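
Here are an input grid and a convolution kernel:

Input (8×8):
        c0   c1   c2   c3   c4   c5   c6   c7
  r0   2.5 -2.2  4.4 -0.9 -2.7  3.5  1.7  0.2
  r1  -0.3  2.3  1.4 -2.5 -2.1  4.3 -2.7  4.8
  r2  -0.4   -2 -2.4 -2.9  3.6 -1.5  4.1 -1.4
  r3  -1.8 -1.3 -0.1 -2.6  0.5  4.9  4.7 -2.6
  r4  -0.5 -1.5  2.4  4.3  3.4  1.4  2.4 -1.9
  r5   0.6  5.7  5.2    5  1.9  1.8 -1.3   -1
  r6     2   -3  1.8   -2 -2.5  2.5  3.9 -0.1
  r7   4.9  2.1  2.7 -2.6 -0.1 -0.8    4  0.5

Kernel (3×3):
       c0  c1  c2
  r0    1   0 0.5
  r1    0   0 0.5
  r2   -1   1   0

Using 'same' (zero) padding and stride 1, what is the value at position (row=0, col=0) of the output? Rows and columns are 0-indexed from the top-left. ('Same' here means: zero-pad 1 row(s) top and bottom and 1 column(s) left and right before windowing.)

The receptive field on the zero-padded input at this output position is [0 0 0 / 0 2.5 -2.2 / 0 -0.3 2.3]. Elementwise product with the kernel and sum: 0·1 + 0·0.5 + -2.2·0.5 + 0·-1 + -0.3·1.

-1.4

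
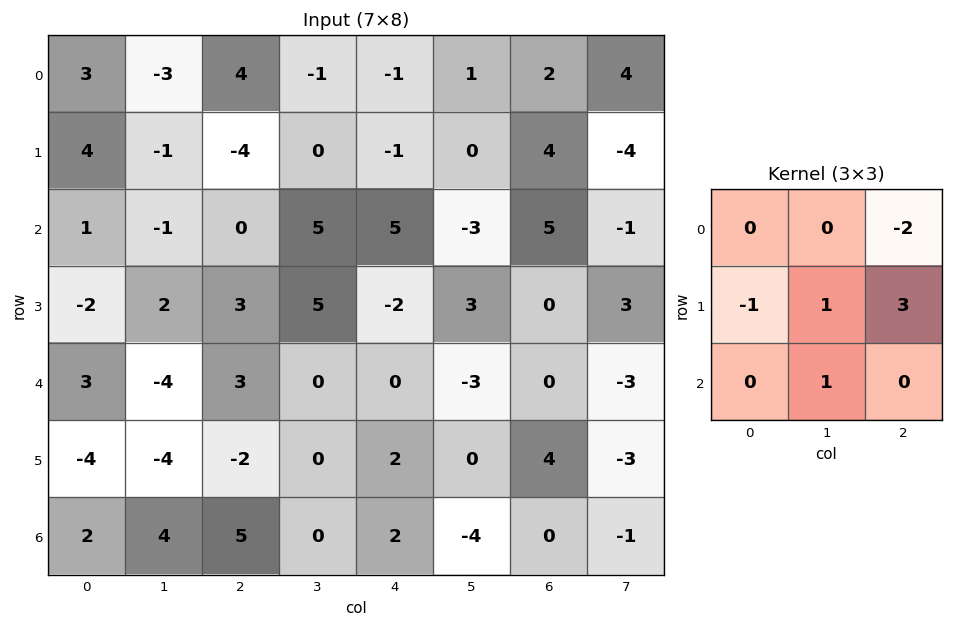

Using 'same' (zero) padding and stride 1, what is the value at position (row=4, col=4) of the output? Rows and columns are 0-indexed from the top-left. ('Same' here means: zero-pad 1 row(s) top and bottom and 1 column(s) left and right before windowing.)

The receptive field on the zero-padded input at this output position is [5 -2 3 / 0 0 -3 / 0 2 0]. Elementwise product with the kernel and sum: 3·-2 + 0·-1 + 0·1 + -3·3 + 2·1.

-13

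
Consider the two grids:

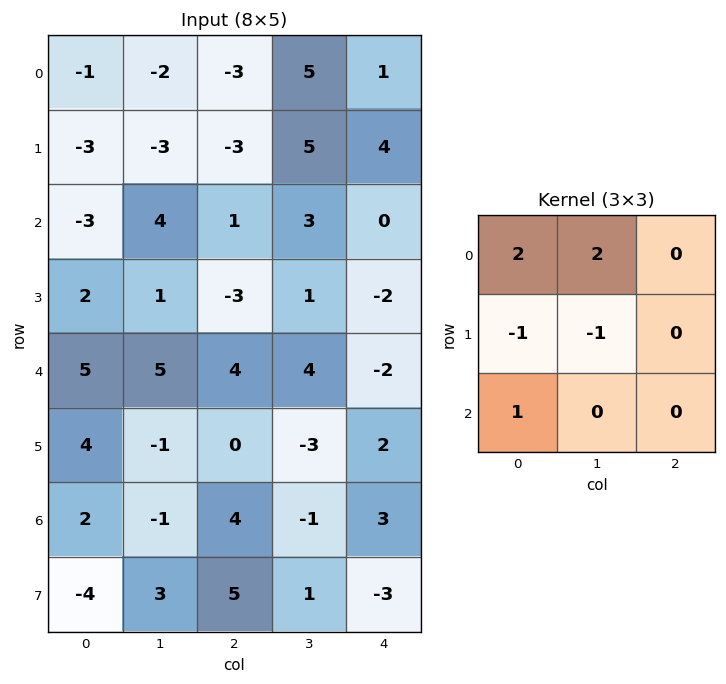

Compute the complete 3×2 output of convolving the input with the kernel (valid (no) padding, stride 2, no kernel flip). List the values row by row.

Output[0,0]: The receptive field on the input at this output position is [-1 -2 -3 / -3 -3 -3 / -3 4 1]. Elementwise product with the kernel and sum: -1·2 + -2·2 + -3·-1 + -3·-1 + -3·1.
Output[0,1]: The receptive field on the input at this output position is [-3 5 1 / -3 5 4 / 1 3 0]. Elementwise product with the kernel and sum: -3·2 + 5·2 + -3·-1 + 5·-1 + 1·1.

-3 3
4 14
19 23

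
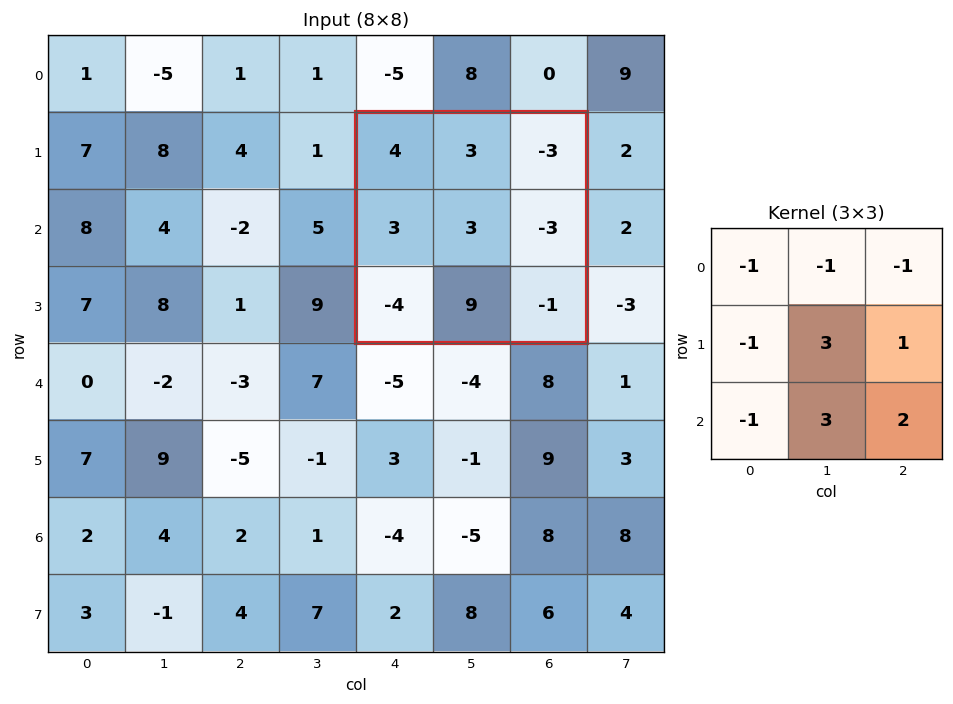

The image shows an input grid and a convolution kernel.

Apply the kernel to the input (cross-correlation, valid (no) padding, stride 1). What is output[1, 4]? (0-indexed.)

28

The receptive field on the input at this output position is [4 3 -3 / 3 3 -3 / -4 9 -1]. Elementwise product with the kernel and sum: 4·-1 + 3·-1 + -3·-1 + 3·-1 + 3·3 + -3·1 + -4·-1 + 9·3 + -1·2.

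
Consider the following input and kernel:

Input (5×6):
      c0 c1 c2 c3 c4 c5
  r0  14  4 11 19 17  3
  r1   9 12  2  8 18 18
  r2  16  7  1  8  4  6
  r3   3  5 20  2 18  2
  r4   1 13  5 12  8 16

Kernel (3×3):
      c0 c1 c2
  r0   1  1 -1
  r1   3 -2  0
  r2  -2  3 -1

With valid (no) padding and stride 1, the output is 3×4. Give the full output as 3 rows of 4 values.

-2 9 21 11
42 73 -73 72
53 -48 79 -40

Output[0,0]: The receptive field on the input at this output position is [14 4 11 / 9 12 2 / 16 7 1]. Elementwise product with the kernel and sum: 14·1 + 4·1 + 11·-1 + 9·3 + 12·-2 + 16·-2 + 7·3 + 1·-1.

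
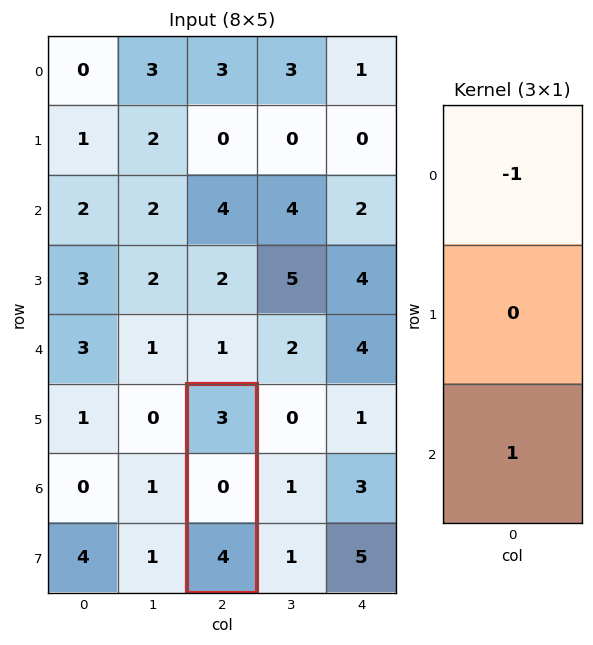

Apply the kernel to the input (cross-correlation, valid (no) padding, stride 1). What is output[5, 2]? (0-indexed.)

1

The receptive field on the input at this output position is [3 / 0 / 4]. Elementwise product with the kernel and sum: 3·-1 + 4·1.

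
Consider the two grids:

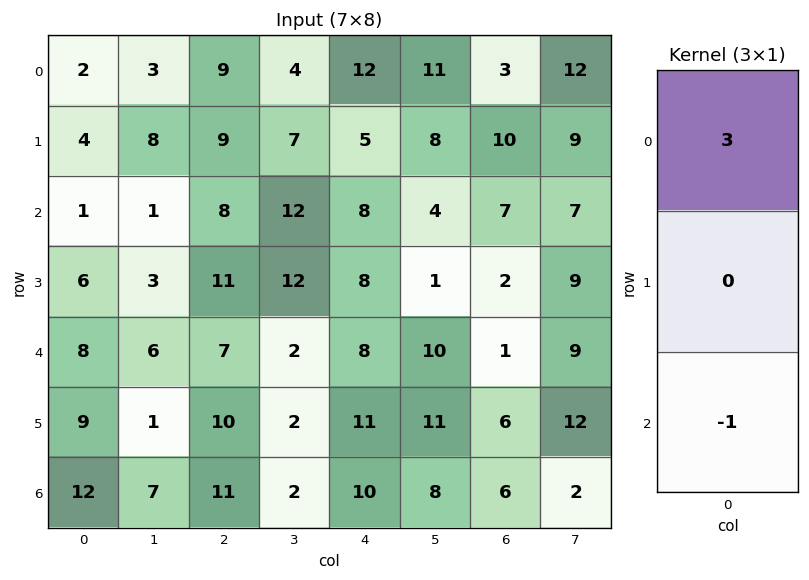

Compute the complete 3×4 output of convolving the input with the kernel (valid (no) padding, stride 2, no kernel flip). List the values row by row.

Output[0,0]: The receptive field on the input at this output position is [2 / 4 / 1]. Elementwise product with the kernel and sum: 2·3 + 1·-1.
Output[0,1]: The receptive field on the input at this output position is [9 / 9 / 8]. Elementwise product with the kernel and sum: 9·3 + 8·-1.

5 19 28 2
-5 17 16 20
12 10 14 -3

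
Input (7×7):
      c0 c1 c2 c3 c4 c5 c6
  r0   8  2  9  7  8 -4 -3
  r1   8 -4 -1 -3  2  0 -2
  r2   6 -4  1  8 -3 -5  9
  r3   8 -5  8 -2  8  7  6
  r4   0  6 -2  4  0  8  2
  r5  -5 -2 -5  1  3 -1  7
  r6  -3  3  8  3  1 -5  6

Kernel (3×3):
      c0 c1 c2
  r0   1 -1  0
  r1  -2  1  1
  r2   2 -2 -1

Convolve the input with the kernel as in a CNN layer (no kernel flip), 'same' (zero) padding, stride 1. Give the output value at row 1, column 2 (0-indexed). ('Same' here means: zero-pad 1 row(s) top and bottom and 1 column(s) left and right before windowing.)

-21

The receptive field on the zero-padded input at this output position is [2 9 7 / -4 -1 -3 / -4 1 8]. Elementwise product with the kernel and sum: 2·1 + 9·-1 + -4·-2 + -1·1 + -3·1 + -4·2 + 1·-2 + 8·-1.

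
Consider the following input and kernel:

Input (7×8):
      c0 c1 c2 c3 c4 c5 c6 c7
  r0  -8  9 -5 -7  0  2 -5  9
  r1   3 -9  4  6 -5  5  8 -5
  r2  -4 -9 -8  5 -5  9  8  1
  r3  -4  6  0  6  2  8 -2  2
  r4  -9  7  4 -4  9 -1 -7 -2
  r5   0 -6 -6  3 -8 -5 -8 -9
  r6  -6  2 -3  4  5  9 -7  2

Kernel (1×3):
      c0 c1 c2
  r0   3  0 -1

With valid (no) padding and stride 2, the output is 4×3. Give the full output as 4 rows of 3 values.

-19 -15 5
-4 -19 -23
-31 3 34
-15 -14 22

Output[0,0]: The receptive field on the input at this output position is [-8 9 -5]. Elementwise product with the kernel and sum: -8·3 + -5·-1.
Output[0,1]: The receptive field on the input at this output position is [-5 -7 0]. Elementwise product with the kernel and sum: -5·3 + 0·-1.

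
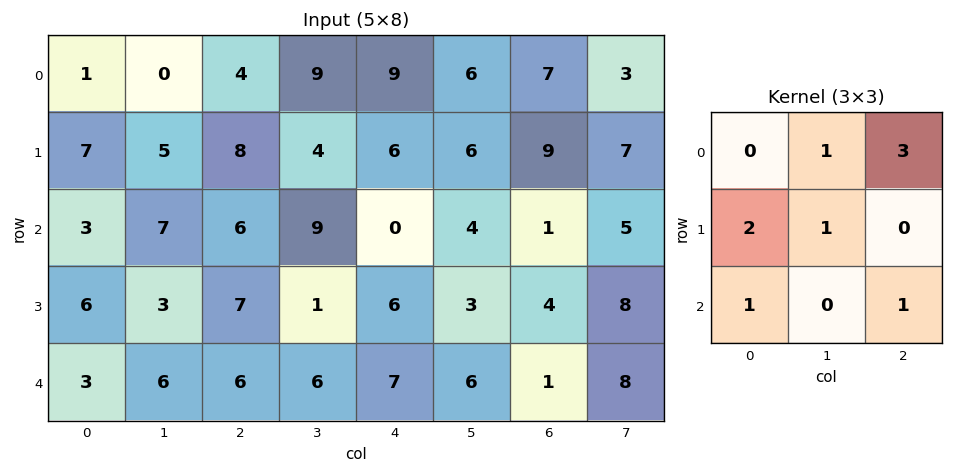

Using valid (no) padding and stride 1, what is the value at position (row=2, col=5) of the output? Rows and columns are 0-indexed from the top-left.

40

The receptive field on the input at this output position is [4 1 5 / 3 4 8 / 6 1 8]. Elementwise product with the kernel and sum: 1·1 + 5·3 + 3·2 + 4·1 + 6·1 + 8·1.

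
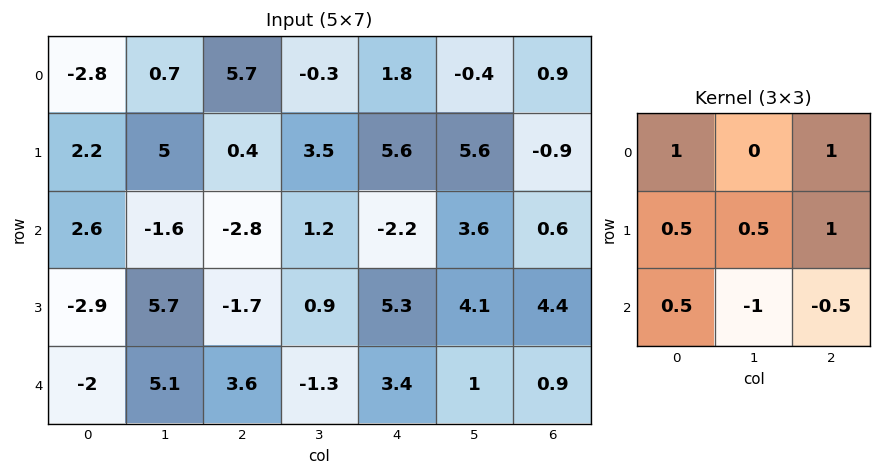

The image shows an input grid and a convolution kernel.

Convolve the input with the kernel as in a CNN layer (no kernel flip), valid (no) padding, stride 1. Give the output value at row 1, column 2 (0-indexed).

The receptive field on the input at this output position is [0.4 3.5 5.6 / -2.8 1.2 -2.2 / -1.7 0.9 5.3]. Elementwise product with the kernel and sum: 0.4·1 + 5.6·1 + -2.8·0.5 + 1.2·0.5 + -2.2·1 + -1.7·0.5 + 0.9·-1 + 5.3·-0.5.

-1.4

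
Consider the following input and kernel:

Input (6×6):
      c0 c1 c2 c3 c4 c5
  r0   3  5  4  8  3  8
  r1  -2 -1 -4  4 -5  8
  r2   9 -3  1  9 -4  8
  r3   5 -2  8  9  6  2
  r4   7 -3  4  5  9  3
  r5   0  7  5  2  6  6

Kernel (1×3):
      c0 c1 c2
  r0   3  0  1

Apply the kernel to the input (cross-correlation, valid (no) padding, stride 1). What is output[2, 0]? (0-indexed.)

The receptive field on the input at this output position is [9 -3 1]. Elementwise product with the kernel and sum: 9·3 + 1·1.

28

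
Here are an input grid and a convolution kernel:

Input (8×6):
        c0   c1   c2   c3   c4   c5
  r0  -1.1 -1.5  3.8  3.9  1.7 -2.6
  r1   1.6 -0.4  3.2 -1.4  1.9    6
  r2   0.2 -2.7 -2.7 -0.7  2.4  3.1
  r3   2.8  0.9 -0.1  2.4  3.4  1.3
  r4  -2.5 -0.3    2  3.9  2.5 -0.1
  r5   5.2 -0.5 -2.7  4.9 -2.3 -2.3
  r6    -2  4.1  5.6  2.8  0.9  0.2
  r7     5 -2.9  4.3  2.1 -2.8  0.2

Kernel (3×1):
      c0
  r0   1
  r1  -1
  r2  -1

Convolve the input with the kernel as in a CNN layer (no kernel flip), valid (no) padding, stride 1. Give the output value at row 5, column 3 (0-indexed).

The receptive field on the input at this output position is [4.9 / 2.8 / 2.1]. Elementwise product with the kernel and sum: 4.9·1 + 2.8·-1 + 2.1·-1.

0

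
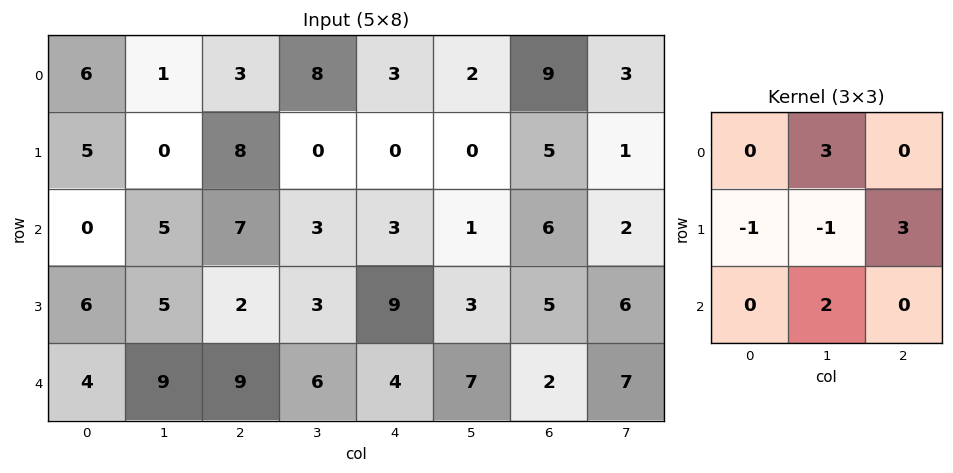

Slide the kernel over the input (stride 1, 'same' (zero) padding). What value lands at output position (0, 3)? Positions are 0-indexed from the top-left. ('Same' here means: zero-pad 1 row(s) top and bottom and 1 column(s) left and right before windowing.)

-2

The receptive field on the zero-padded input at this output position is [0 0 0 / 3 8 3 / 8 0 0]. Elementwise product with the kernel and sum: 0·3 + 3·-1 + 8·-1 + 3·3 + 0·2.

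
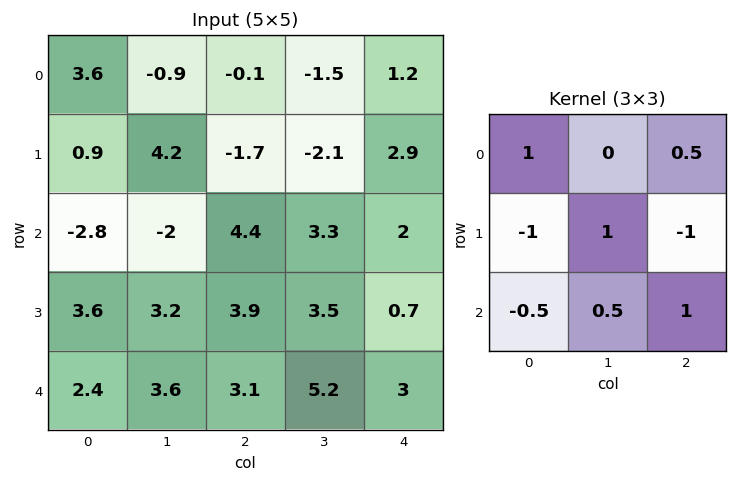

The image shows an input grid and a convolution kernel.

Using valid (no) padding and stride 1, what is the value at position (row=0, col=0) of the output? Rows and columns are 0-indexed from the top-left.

13.35

The receptive field on the input at this output position is [3.6 -0.9 -0.1 / 0.9 4.2 -1.7 / -2.8 -2 4.4]. Elementwise product with the kernel and sum: 3.6·1 + -0.1·0.5 + 0.9·-1 + 4.2·1 + -1.7·-1 + -2.8·-0.5 + -2·0.5 + 4.4·1.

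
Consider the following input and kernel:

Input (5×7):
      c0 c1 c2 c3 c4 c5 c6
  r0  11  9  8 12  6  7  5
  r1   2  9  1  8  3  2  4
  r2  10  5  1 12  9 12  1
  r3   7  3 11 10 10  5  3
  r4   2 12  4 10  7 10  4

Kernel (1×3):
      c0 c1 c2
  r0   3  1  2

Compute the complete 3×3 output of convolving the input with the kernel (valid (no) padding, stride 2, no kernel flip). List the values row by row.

58 48 35
37 33 41
26 36 39

Output[0,0]: The receptive field on the input at this output position is [11 9 8]. Elementwise product with the kernel and sum: 11·3 + 9·1 + 8·2.
Output[0,1]: The receptive field on the input at this output position is [8 12 6]. Elementwise product with the kernel and sum: 8·3 + 12·1 + 6·2.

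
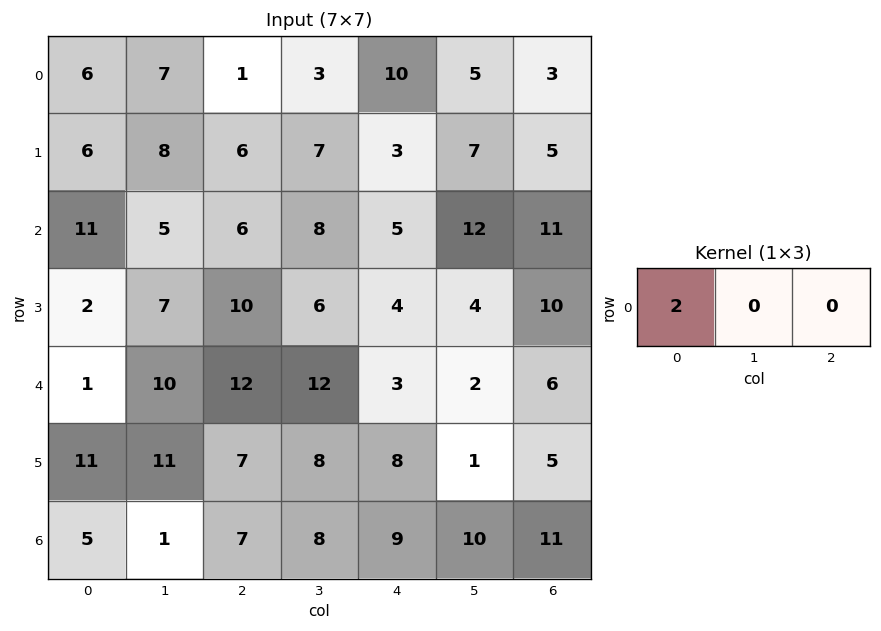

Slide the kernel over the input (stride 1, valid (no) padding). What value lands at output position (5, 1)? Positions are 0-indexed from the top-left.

The receptive field on the input at this output position is [11 7 8]. Elementwise product with the kernel and sum: 11·2.

22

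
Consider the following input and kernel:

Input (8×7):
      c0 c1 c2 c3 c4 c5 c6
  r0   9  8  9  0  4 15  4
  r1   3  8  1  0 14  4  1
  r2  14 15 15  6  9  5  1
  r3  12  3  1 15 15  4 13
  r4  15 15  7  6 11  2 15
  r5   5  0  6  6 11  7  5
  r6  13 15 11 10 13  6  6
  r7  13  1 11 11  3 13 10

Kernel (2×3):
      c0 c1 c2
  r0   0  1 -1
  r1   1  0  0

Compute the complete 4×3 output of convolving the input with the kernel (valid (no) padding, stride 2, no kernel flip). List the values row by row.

Output[0,0]: The receptive field on the input at this output position is [9 8 9 / 3 8 1]. Elementwise product with the kernel and sum: 8·1 + 9·-1 + 3·1.
Output[0,1]: The receptive field on the input at this output position is [9 0 4 / 1 0 14]. Elementwise product with the kernel and sum: 0·1 + 4·-1 + 1·1.

2 -3 25
12 -2 19
13 1 -2
17 8 3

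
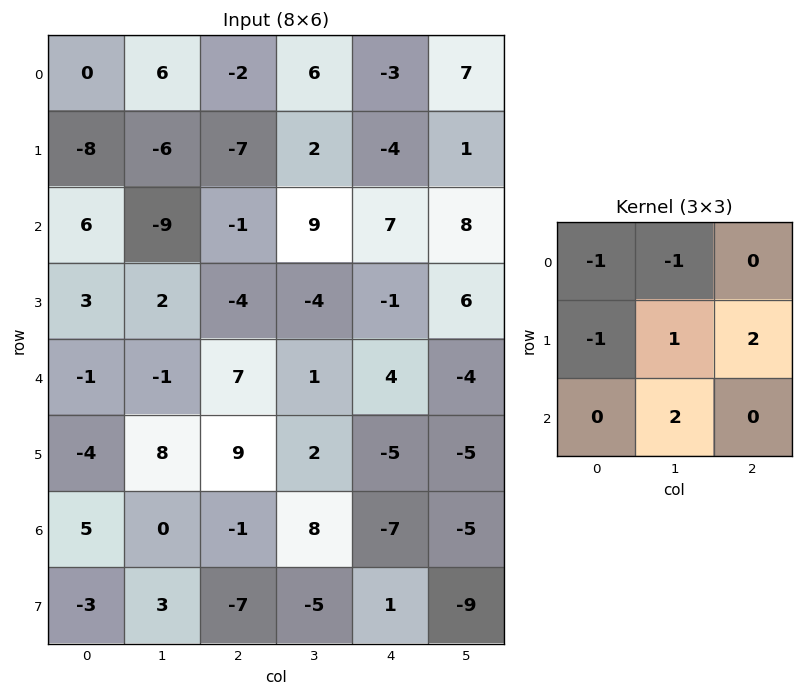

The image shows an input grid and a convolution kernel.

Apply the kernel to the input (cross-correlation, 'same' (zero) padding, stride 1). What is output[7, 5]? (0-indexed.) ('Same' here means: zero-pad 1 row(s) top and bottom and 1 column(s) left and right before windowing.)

2

The receptive field on the zero-padded input at this output position is [-7 -5 0 / 1 -9 0 / 0 0 0]. Elementwise product with the kernel and sum: -7·-1 + -5·-1 + 1·-1 + -9·1 + 0·2 + 0·2.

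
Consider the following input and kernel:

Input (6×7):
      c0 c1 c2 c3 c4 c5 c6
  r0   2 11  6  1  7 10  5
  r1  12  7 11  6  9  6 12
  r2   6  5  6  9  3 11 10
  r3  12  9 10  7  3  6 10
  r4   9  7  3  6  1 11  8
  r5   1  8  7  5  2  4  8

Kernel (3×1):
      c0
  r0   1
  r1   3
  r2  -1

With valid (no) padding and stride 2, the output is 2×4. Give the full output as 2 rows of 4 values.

32 33 31 31
33 33 11 32

Output[0,0]: The receptive field on the input at this output position is [2 / 12 / 6]. Elementwise product with the kernel and sum: 2·1 + 12·3 + 6·-1.
Output[0,1]: The receptive field on the input at this output position is [6 / 11 / 6]. Elementwise product with the kernel and sum: 6·1 + 11·3 + 6·-1.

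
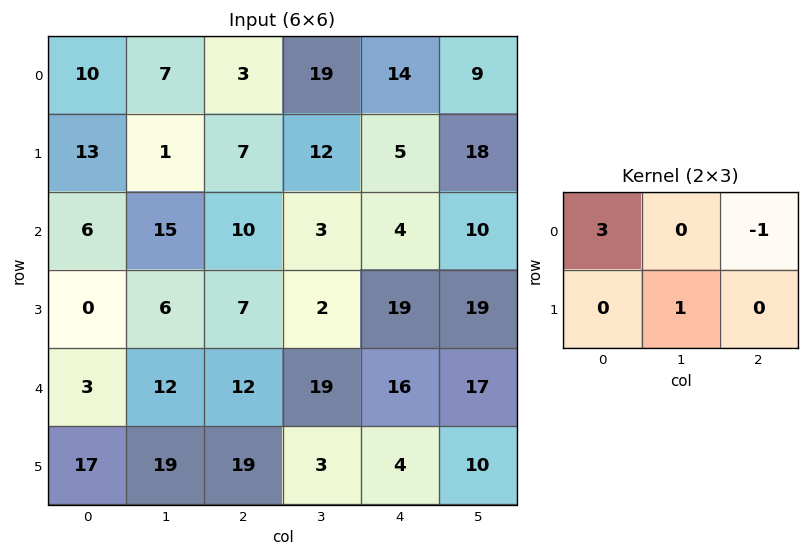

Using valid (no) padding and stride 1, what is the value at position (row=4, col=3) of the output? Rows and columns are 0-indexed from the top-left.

44

The receptive field on the input at this output position is [19 16 17 / 3 4 10]. Elementwise product with the kernel and sum: 19·3 + 17·-1 + 4·1.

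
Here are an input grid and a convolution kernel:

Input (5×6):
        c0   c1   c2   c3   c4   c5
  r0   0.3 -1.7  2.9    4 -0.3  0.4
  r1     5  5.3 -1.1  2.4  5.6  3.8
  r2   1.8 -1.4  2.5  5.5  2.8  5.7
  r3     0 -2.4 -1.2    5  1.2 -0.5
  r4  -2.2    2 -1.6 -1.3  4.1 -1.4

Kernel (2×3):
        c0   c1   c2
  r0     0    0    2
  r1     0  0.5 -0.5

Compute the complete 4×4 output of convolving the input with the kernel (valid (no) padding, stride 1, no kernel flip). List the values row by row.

Output[0,0]: The receptive field on the input at this output position is [0.3 -1.7 2.9 / 5 5.3 -1.1]. Elementwise product with the kernel and sum: 2.9·2 + 5.3·0.5 + -1.1·-0.5.
Output[0,1]: The receptive field on the input at this output position is [-1.7 2.9 4 / 5.3 -1.1 2.4]. Elementwise product with the kernel and sum: 4·2 + -1.1·0.5 + 2.4·-0.5.

9 6.25 -2.2 1.7
-4.15 3.3 12.55 6.15
4.4 7.9 7.5 12.25
-0.6 9.85 -0.3 1.75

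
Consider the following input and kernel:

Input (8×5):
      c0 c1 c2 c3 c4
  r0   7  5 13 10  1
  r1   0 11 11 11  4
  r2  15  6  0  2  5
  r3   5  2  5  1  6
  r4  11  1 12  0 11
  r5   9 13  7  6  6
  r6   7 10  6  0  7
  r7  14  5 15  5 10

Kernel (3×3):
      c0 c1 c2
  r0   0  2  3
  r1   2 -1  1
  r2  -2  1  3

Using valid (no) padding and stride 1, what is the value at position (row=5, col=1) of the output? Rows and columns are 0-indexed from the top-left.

The receptive field on the input at this output position is [13 7 6 / 10 6 0 / 5 15 5]. Elementwise product with the kernel and sum: 7·2 + 6·3 + 10·2 + 6·-1 + 0·1 + 5·-2 + 15·1 + 5·3.

66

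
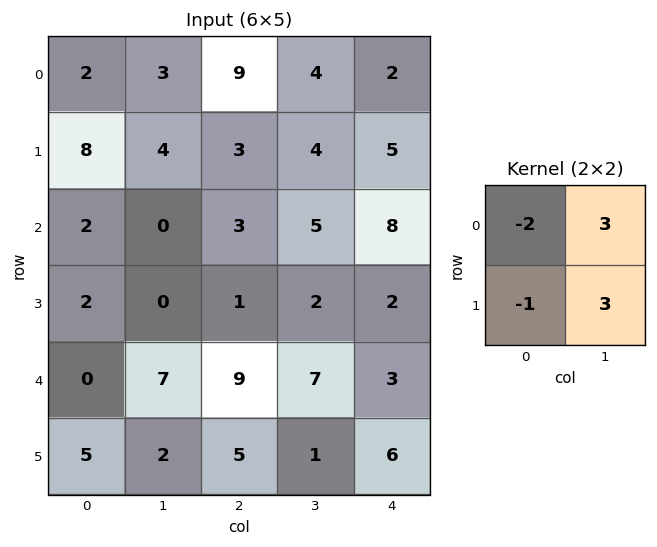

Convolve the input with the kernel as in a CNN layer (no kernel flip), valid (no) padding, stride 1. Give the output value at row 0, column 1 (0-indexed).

26

The receptive field on the input at this output position is [3 9 / 4 3]. Elementwise product with the kernel and sum: 3·-2 + 9·3 + 4·-1 + 3·3.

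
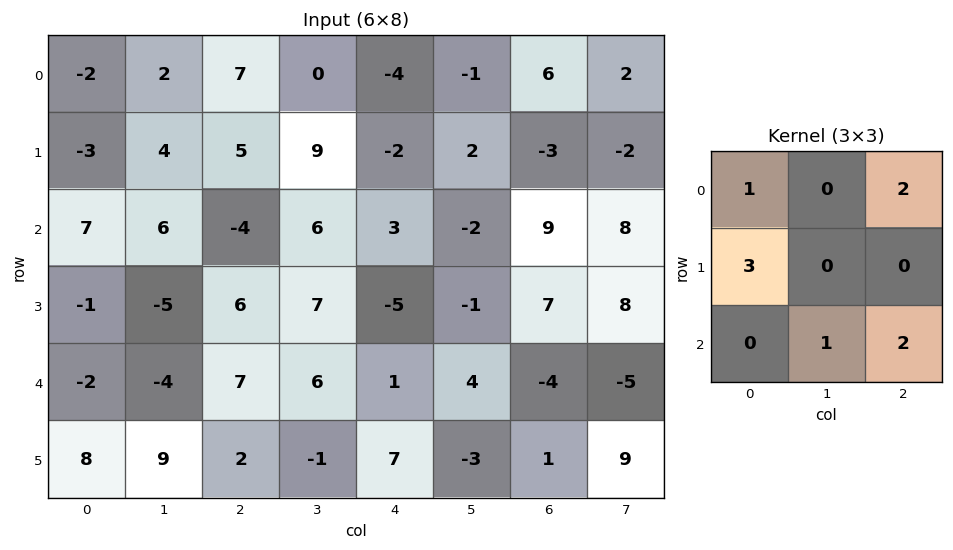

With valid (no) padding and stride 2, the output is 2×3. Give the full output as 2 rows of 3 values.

1 26 18
6 28 2

Output[0,0]: The receptive field on the input at this output position is [-2 2 7 / -3 4 5 / 7 6 -4]. Elementwise product with the kernel and sum: -2·1 + 7·2 + -3·3 + 6·1 + -4·2.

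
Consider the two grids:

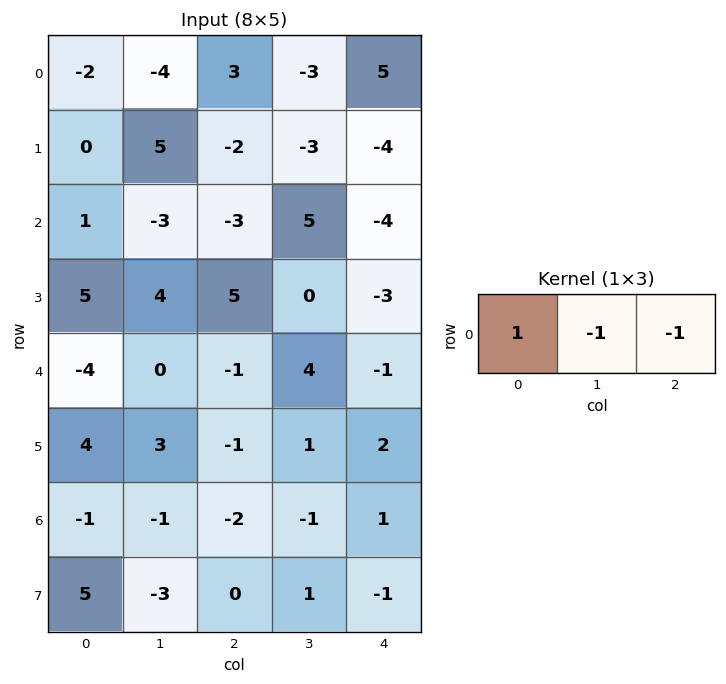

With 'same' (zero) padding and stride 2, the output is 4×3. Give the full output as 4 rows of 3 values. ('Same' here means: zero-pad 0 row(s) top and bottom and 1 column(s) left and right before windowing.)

6 -4 -8
2 -5 9
4 -3 5
2 2 -2

Output[0,0]: The receptive field on the zero-padded input at this output position is [0 -2 -4]. Elementwise product with the kernel and sum: 0·1 + -2·-1 + -4·-1.
Output[0,1]: The receptive field on the zero-padded input at this output position is [-4 3 -3]. Elementwise product with the kernel and sum: -4·1 + 3·-1 + -3·-1.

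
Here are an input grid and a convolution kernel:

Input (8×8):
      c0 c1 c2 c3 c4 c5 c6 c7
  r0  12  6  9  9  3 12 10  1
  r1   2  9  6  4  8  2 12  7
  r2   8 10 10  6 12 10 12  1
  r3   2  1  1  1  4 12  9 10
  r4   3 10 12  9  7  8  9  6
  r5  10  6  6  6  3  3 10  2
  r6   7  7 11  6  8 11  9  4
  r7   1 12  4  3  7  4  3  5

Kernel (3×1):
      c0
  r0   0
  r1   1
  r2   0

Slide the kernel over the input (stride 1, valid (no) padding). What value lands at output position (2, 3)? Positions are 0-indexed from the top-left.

The receptive field on the input at this output position is [6 / 1 / 9]. Elementwise product with the kernel and sum: 1·1.

1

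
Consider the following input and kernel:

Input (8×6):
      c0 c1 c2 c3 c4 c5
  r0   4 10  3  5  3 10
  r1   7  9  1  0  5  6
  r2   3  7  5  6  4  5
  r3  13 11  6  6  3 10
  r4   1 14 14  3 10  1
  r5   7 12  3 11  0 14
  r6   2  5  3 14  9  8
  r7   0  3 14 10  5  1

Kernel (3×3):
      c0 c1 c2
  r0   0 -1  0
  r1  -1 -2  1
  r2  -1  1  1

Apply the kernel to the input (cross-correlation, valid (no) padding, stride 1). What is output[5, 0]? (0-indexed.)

-4

The receptive field on the input at this output position is [7 12 3 / 2 5 3 / 0 3 14]. Elementwise product with the kernel and sum: 12·-1 + 2·-1 + 5·-2 + 3·1 + 0·-1 + 3·1 + 14·1.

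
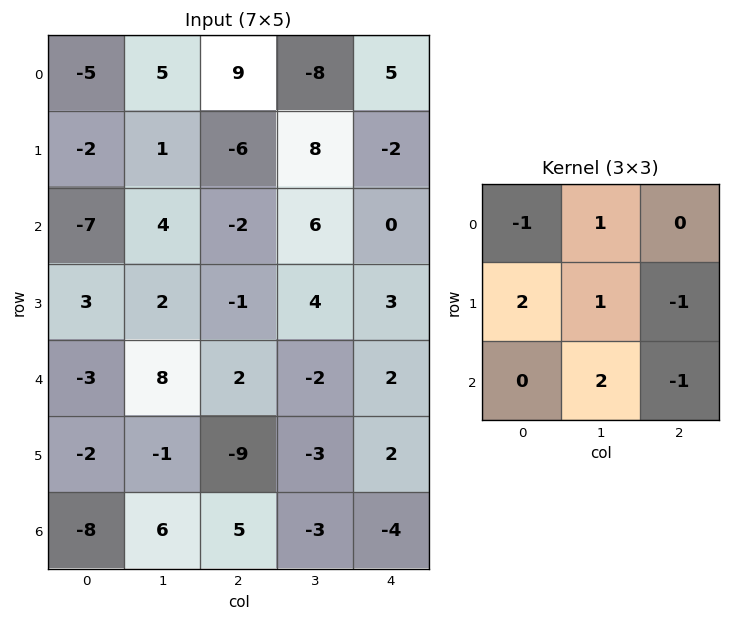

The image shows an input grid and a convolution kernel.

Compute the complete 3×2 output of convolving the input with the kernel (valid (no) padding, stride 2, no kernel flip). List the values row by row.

Output[0,0]: The receptive field on the input at this output position is [-5 5 9 / -2 1 -6 / -7 4 -2]. Elementwise product with the kernel and sum: -5·-1 + 5·1 + -2·2 + 1·1 + -6·-1 + 4·2 + -2·-1.

23 -7
34 1
22 -29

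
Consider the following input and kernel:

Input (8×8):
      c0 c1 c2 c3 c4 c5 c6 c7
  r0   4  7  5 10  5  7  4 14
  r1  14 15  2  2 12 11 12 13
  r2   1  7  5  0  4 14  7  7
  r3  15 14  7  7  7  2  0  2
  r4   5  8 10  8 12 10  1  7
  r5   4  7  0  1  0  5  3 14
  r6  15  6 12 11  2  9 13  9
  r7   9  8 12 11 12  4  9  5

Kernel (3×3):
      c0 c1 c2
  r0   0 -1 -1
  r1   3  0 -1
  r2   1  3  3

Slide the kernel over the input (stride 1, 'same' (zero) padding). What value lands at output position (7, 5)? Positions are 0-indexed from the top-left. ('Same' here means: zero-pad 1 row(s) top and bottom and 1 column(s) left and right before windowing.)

The receptive field on the zero-padded input at this output position is [2 9 13 / 12 4 9 / 0 0 0]. Elementwise product with the kernel and sum: 9·-1 + 13·-1 + 12·3 + 9·-1 + 0·1 + 0·3 + 0·3.

5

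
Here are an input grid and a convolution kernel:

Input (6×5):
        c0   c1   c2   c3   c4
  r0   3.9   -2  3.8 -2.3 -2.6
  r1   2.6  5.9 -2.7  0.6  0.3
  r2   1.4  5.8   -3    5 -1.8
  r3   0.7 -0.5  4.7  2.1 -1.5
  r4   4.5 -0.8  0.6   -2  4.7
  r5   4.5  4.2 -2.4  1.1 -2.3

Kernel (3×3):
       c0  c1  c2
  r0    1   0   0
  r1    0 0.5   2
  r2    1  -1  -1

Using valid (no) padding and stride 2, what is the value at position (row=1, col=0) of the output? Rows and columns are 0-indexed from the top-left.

15.25

The receptive field on the input at this output position is [1.4 5.8 -3 / 0.7 -0.5 4.7 / 4.5 -0.8 0.6]. Elementwise product with the kernel and sum: 1.4·1 + -0.5·0.5 + 4.7·2 + 4.5·1 + -0.8·-1 + 0.6·-1.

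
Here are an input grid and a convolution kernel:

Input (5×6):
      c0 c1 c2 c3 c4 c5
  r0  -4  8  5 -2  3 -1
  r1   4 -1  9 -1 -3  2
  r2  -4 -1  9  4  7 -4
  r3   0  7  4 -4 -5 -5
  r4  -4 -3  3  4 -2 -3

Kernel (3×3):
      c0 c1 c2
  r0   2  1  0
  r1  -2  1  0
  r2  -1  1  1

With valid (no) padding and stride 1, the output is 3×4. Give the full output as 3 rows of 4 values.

Output[0,0]: The receptive field on the input at this output position is [-4 8 5 / 4 -1 9 / -4 -1 9]. Elementwise product with the kernel and sum: -4·2 + 8·1 + 4·-2 + -1·1 + -4·-1 + -1·1 + 9·1.

3 46 -9 -3
25 11 -10 -12
2 7 9 9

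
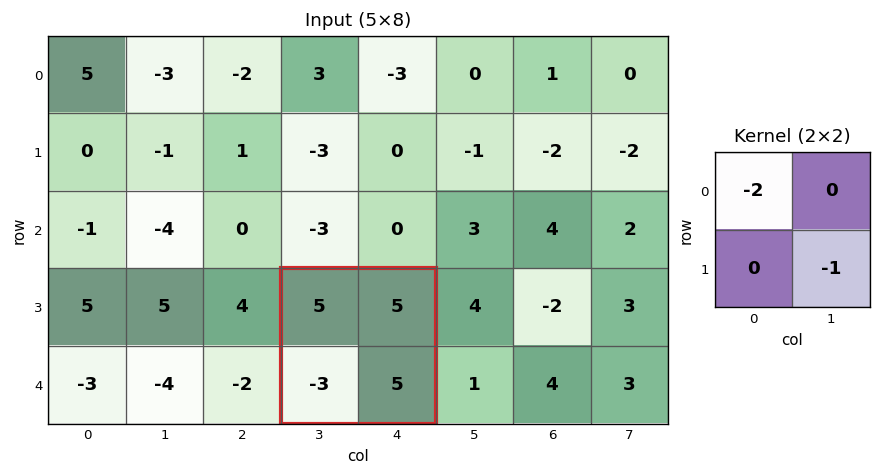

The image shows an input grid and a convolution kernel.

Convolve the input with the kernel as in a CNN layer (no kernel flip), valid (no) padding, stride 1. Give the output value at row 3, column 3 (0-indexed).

The receptive field on the input at this output position is [5 5 / -3 5]. Elementwise product with the kernel and sum: 5·-2 + 5·-1.

-15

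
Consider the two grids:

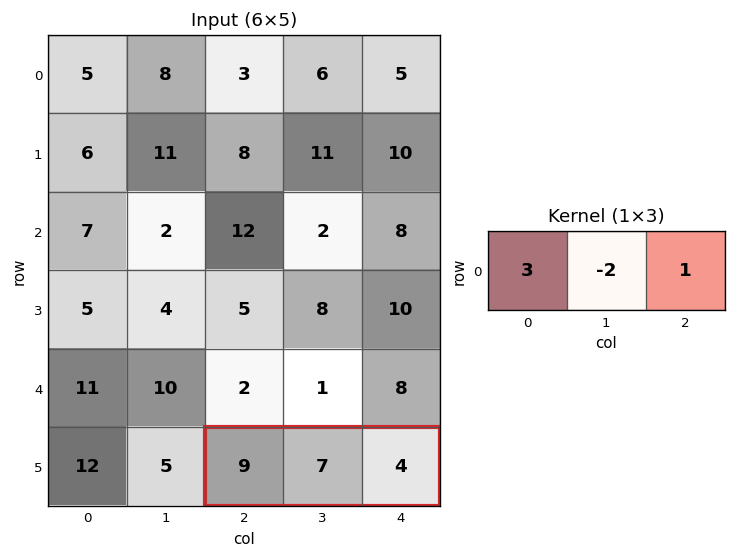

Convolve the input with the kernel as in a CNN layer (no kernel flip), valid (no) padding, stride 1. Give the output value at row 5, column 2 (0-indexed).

17

The receptive field on the input at this output position is [9 7 4]. Elementwise product with the kernel and sum: 9·3 + 7·-2 + 4·1.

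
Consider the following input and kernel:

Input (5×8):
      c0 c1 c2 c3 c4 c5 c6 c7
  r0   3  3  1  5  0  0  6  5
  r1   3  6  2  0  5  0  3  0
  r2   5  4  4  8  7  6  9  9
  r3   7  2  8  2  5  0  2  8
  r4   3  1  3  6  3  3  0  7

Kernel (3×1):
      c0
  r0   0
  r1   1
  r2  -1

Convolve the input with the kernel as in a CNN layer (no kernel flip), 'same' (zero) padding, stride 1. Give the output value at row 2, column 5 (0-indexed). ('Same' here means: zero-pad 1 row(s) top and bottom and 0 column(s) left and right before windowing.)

6

The receptive field on the zero-padded input at this output position is [0 / 6 / 0]. Elementwise product with the kernel and sum: 6·1 + 0·-1.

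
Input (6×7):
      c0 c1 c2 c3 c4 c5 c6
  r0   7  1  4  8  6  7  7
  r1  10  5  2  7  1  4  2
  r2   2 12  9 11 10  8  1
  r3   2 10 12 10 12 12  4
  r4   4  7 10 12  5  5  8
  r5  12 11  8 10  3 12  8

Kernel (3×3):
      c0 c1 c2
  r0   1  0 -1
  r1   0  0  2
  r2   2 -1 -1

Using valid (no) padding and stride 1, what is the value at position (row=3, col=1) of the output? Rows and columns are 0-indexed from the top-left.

28

The receptive field on the input at this output position is [10 12 10 / 7 10 12 / 11 8 10]. Elementwise product with the kernel and sum: 10·1 + 10·-1 + 12·2 + 11·2 + 8·-1 + 10·-1.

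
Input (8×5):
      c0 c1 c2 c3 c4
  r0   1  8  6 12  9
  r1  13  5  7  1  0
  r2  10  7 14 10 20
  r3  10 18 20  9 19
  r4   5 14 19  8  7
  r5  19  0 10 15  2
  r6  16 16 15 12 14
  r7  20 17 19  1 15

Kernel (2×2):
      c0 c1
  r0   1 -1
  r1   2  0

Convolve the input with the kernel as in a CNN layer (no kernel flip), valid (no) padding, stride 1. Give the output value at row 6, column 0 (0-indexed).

The receptive field on the input at this output position is [16 16 / 20 17]. Elementwise product with the kernel and sum: 16·1 + 16·-1 + 20·2.

40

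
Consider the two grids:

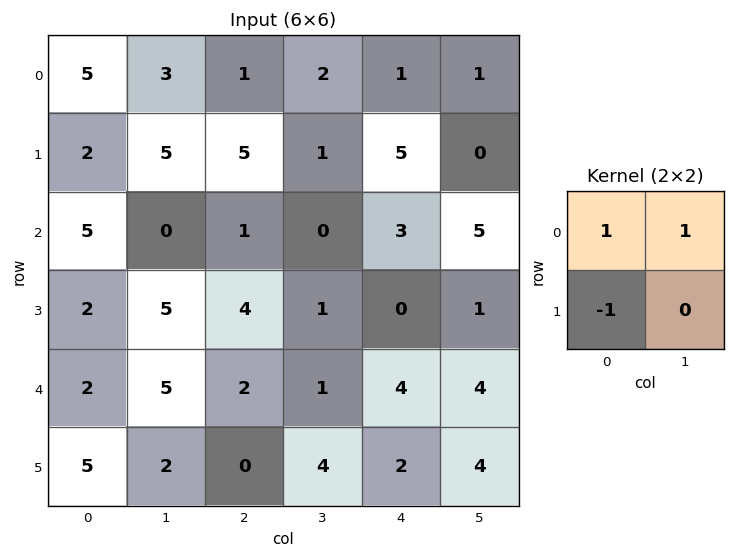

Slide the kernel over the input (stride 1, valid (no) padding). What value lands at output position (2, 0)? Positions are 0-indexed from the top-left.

The receptive field on the input at this output position is [5 0 / 2 5]. Elementwise product with the kernel and sum: 5·1 + 0·1 + 2·-1.

3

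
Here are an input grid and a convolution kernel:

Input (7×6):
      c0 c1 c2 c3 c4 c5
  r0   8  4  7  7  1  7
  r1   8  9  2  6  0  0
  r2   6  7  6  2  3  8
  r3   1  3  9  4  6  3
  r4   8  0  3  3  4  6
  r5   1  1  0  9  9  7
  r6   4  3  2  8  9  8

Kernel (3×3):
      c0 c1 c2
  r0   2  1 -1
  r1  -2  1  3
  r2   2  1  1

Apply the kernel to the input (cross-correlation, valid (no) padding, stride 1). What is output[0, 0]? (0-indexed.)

The receptive field on the input at this output position is [8 4 7 / 8 9 2 / 6 7 6]. Elementwise product with the kernel and sum: 8·2 + 4·1 + 7·-1 + 8·-2 + 9·1 + 2·3 + 6·2 + 7·1 + 6·1.

37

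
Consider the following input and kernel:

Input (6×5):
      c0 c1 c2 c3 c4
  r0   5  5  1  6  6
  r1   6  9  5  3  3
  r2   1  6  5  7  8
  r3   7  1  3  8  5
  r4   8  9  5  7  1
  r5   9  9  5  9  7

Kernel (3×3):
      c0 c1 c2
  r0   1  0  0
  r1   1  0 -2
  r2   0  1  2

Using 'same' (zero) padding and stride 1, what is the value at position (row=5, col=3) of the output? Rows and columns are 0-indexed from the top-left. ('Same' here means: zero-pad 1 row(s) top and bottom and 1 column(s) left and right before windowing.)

-4

The receptive field on the zero-padded input at this output position is [5 7 1 / 5 9 7 / 0 0 0]. Elementwise product with the kernel and sum: 5·1 + 5·1 + 7·-2 + 0·1 + 0·2.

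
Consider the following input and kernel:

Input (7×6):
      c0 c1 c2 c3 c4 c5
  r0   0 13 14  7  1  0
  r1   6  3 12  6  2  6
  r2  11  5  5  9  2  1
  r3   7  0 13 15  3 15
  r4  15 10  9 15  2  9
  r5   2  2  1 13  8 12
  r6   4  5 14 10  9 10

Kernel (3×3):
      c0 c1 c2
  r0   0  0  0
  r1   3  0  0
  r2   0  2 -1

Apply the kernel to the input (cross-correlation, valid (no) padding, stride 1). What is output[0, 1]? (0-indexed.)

The receptive field on the input at this output position is [13 14 7 / 3 12 6 / 5 5 9]. Elementwise product with the kernel and sum: 3·3 + 5·2 + 9·-1.

10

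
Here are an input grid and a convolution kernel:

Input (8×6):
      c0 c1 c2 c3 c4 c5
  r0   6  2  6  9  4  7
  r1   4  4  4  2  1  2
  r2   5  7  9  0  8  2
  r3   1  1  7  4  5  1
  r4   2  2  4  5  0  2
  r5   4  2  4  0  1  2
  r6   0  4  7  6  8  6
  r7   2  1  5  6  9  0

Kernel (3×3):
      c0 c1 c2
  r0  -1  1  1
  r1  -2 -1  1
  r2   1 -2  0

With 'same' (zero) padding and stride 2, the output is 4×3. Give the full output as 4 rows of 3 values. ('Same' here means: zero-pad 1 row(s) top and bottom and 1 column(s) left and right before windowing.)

Output[0,0]: The receptive field on the zero-padded input at this output position is [0 0 0 / 0 6 2 / 0 4 4]. Elementwise product with the kernel and sum: 0·-1 + 0·1 + 0·1 + 0·-2 + 6·-1 + 2·1 + 0·1 + 4·-2.
Output[0,1]: The receptive field on the zero-padded input at this output position is [0 0 0 / 2 6 9 / 4 4 2]. Elementwise product with the kernel and sum: 0·-1 + 0·1 + 0·1 + 2·-2 + 6·-1 + 9·1 + 4·1 + 4·-2.

-12 -5 -15
8 -34 -11
-6 1 -8
6 -16 -23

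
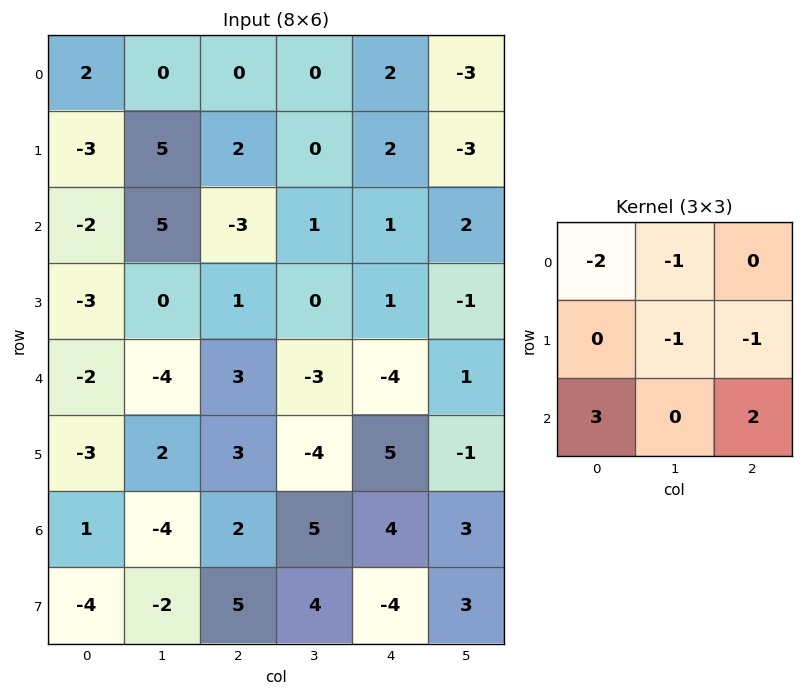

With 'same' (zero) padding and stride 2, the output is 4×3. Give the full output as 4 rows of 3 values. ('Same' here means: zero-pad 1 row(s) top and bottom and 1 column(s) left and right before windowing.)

Output[0,0]: The receptive field on the zero-padded input at this output position is [0 0 0 / 0 2 0 / 0 -3 5]. Elementwise product with the kernel and sum: 0·-2 + 0·-1 + 2·-1 + 0·-1 + 0·3 + 5·2.

8 15 -5
0 -10 -7
13 -3 -12
2 -12 14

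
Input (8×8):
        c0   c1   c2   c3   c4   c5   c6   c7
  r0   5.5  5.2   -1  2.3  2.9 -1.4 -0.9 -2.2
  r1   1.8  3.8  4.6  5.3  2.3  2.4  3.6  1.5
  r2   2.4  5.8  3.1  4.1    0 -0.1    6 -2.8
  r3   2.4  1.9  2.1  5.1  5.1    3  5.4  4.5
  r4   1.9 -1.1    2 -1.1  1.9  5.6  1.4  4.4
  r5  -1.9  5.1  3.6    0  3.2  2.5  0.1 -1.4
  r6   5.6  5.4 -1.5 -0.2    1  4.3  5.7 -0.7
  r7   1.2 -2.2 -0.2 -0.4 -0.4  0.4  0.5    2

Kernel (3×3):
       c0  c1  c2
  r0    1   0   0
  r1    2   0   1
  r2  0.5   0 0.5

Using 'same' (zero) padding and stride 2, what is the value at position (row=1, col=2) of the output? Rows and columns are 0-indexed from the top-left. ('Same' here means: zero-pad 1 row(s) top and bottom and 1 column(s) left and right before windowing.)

17.45

The receptive field on the zero-padded input at this output position is [5.3 2.3 2.4 / 4.1 0 -0.1 / 5.1 5.1 3]. Elementwise product with the kernel and sum: 5.3·1 + 4.1·2 + -0.1·1 + 5.1·0.5 + 3·0.5.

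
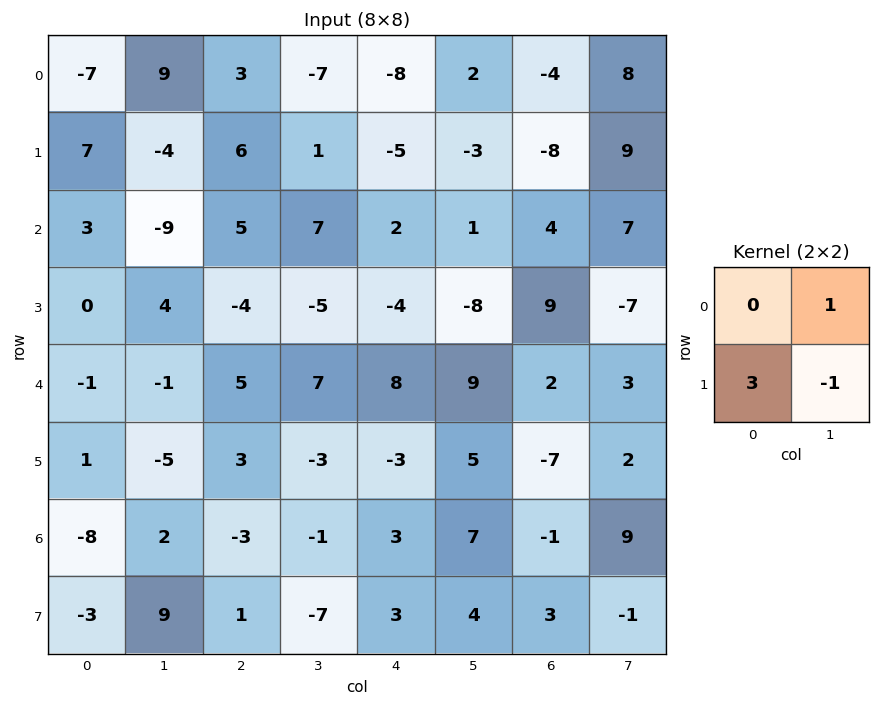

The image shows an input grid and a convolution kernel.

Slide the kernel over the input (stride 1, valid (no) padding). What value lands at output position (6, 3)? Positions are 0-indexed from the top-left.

The receptive field on the input at this output position is [-1 3 / -7 3]. Elementwise product with the kernel and sum: 3·1 + -7·3 + 3·-1.

-21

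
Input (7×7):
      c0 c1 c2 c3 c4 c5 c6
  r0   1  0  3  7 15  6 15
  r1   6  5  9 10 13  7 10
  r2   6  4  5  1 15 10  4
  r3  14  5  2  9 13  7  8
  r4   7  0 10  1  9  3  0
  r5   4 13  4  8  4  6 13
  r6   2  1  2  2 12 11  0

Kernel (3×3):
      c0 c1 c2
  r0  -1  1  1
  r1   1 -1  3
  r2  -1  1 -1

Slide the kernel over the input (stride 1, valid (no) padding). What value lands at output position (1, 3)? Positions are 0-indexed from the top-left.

The receptive field on the input at this output position is [10 13 7 / 1 15 10 / 9 13 7]. Elementwise product with the kernel and sum: 10·-1 + 13·1 + 7·1 + 1·1 + 15·-1 + 10·3 + 9·-1 + 13·1 + 7·-1.

23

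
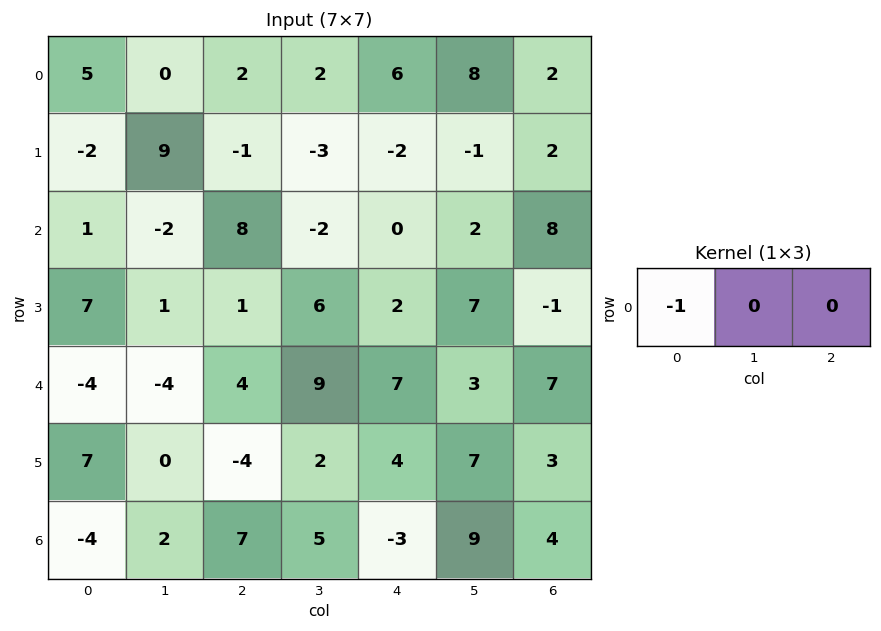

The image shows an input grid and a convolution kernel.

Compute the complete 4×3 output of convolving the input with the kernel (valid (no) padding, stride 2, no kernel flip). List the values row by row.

Output[0,0]: The receptive field on the input at this output position is [5 0 2]. Elementwise product with the kernel and sum: 5·-1.
Output[0,1]: The receptive field on the input at this output position is [2 2 6]. Elementwise product with the kernel and sum: 2·-1.

-5 -2 -6
-1 -8 0
4 -4 -7
4 -7 3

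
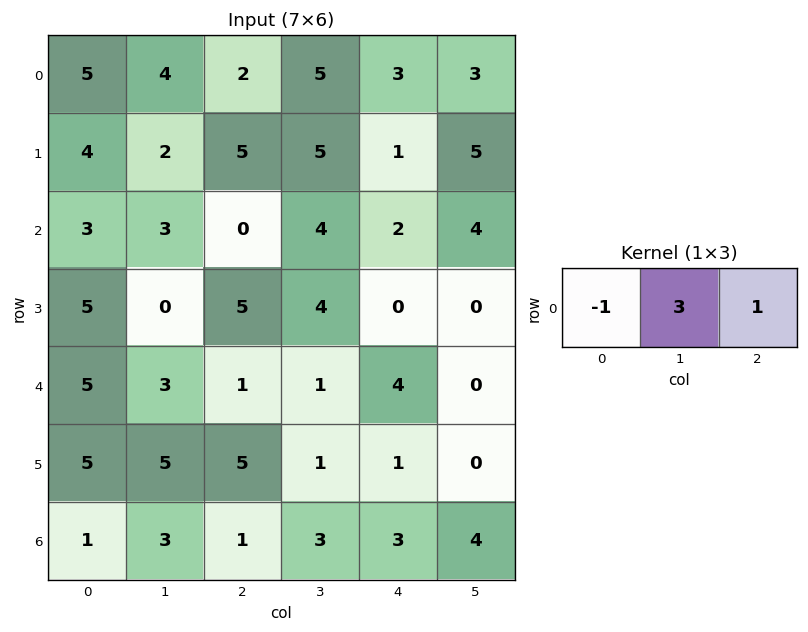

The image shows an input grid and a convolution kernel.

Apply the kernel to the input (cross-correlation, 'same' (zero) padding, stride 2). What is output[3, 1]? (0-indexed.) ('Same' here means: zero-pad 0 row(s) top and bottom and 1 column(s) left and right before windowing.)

3

The receptive field on the zero-padded input at this output position is [3 1 3]. Elementwise product with the kernel and sum: 3·-1 + 1·3 + 3·1.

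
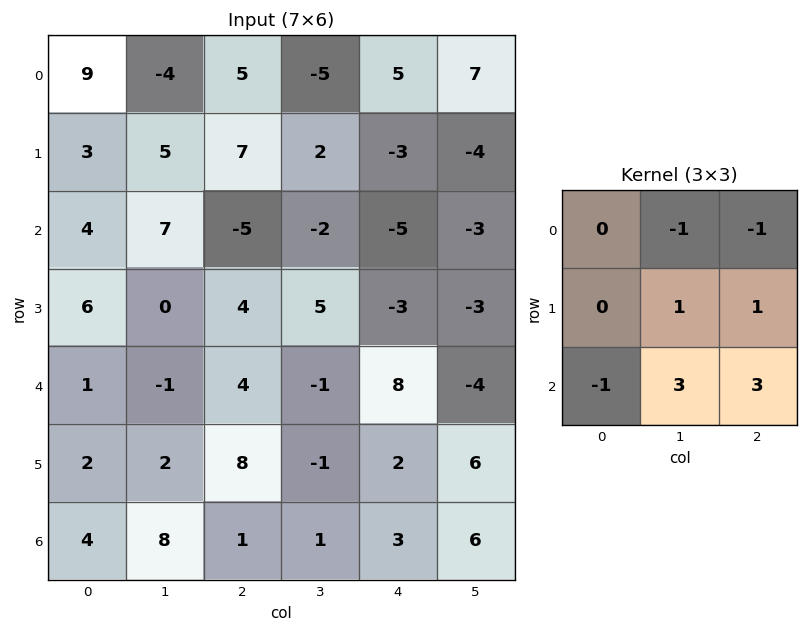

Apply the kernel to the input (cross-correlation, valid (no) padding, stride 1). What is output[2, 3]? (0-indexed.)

The receptive field on the input at this output position is [-2 -5 -3 / 5 -3 -3 / -1 8 -4]. Elementwise product with the kernel and sum: -5·-1 + -3·-1 + -3·1 + -3·1 + -1·-1 + 8·3 + -4·3.

15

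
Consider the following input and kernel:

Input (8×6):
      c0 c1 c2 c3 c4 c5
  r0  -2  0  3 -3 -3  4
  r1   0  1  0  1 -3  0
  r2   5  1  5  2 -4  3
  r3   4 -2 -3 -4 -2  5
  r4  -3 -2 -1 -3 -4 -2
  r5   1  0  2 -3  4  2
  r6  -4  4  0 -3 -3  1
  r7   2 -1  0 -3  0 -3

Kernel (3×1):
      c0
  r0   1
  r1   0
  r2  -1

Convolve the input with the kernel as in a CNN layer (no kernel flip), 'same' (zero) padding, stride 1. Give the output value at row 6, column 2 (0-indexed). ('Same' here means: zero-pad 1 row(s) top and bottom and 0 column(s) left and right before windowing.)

The receptive field on the zero-padded input at this output position is [2 / 0 / 0]. Elementwise product with the kernel and sum: 2·1 + 0·-1.

2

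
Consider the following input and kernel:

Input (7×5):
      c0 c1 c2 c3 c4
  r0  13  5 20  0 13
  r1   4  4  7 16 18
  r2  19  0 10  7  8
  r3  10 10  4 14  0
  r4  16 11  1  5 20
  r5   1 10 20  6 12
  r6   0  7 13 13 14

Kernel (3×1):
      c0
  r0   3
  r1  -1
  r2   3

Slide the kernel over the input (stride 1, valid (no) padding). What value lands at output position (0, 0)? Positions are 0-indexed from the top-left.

92

The receptive field on the input at this output position is [13 / 4 / 19]. Elementwise product with the kernel and sum: 13·3 + 4·-1 + 19·3.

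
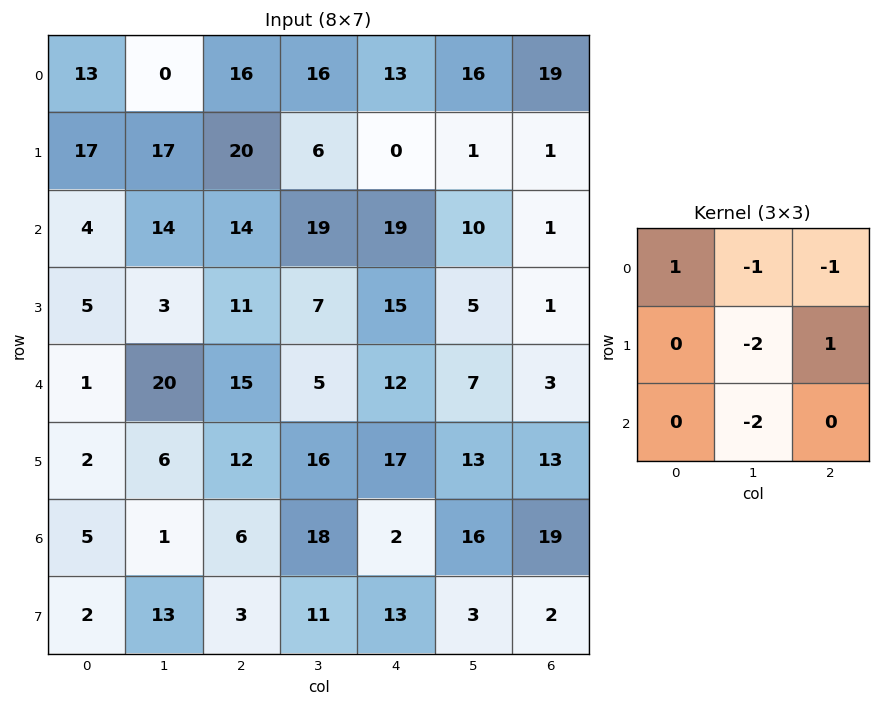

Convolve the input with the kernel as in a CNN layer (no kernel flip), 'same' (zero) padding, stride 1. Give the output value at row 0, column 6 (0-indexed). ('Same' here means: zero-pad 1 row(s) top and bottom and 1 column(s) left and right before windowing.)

-40

The receptive field on the zero-padded input at this output position is [0 0 0 / 16 19 0 / 1 1 0]. Elementwise product with the kernel and sum: 0·1 + 0·-1 + 0·-1 + 19·-2 + 0·1 + 1·-2.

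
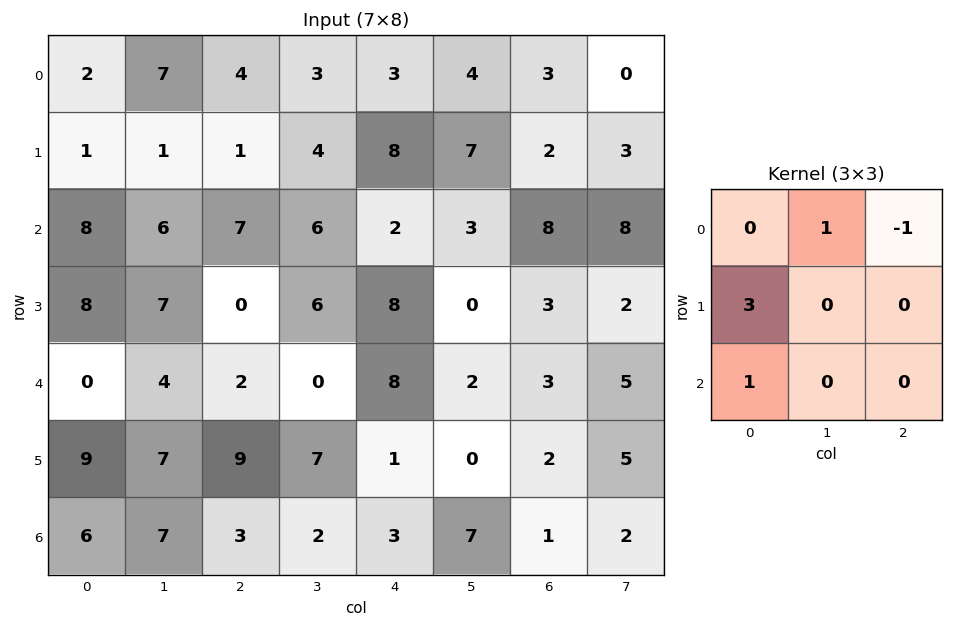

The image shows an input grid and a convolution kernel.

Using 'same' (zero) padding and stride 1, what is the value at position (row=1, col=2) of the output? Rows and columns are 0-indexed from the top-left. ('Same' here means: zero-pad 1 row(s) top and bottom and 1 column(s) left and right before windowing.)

10

The receptive field on the zero-padded input at this output position is [7 4 3 / 1 1 4 / 6 7 6]. Elementwise product with the kernel and sum: 4·1 + 3·-1 + 1·3 + 6·1.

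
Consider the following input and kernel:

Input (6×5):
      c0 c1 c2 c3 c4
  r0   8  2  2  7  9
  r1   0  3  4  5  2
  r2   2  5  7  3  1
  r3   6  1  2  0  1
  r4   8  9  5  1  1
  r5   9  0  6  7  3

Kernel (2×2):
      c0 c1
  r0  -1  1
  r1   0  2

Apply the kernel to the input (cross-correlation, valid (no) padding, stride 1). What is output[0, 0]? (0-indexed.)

0

The receptive field on the input at this output position is [8 2 / 0 3]. Elementwise product with the kernel and sum: 8·-1 + 2·1 + 3·2.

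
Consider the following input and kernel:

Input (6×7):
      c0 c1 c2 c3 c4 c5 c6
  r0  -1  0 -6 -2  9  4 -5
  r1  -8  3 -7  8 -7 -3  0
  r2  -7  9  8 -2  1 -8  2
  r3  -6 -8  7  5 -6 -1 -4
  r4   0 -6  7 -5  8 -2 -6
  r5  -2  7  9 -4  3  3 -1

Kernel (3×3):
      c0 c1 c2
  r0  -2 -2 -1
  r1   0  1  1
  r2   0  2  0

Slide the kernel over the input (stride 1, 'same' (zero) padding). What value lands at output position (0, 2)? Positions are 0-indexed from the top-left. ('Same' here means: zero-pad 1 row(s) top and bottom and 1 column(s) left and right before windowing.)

The receptive field on the zero-padded input at this output position is [0 0 0 / 0 -6 -2 / 3 -7 8]. Elementwise product with the kernel and sum: 0·-2 + 0·-2 + 0·-1 + -6·1 + -2·1 + -7·2.

-22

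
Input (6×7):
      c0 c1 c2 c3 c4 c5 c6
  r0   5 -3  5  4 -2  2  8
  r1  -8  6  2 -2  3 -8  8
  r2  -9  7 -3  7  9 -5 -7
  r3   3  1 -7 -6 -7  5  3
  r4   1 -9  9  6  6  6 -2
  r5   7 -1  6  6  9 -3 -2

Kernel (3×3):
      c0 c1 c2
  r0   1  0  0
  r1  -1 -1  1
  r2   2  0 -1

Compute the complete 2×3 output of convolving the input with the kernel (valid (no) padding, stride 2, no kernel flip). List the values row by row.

Output[0,0]: The receptive field on the input at this output position is [5 -3 5 / -8 6 2 / -9 7 -3]. Elementwise product with the kernel and sum: 5·1 + -8·-1 + 6·-1 + 2·1 + -9·2 + -3·-1.
Output[0,1]: The receptive field on the input at this output position is [5 4 -2 / 2 -2 3 / -3 7 9]. Elementwise product with the kernel and sum: 5·1 + 2·-1 + -2·-1 + 3·1 + -3·2 + 9·-1.

-6 -7 36
-27 15 28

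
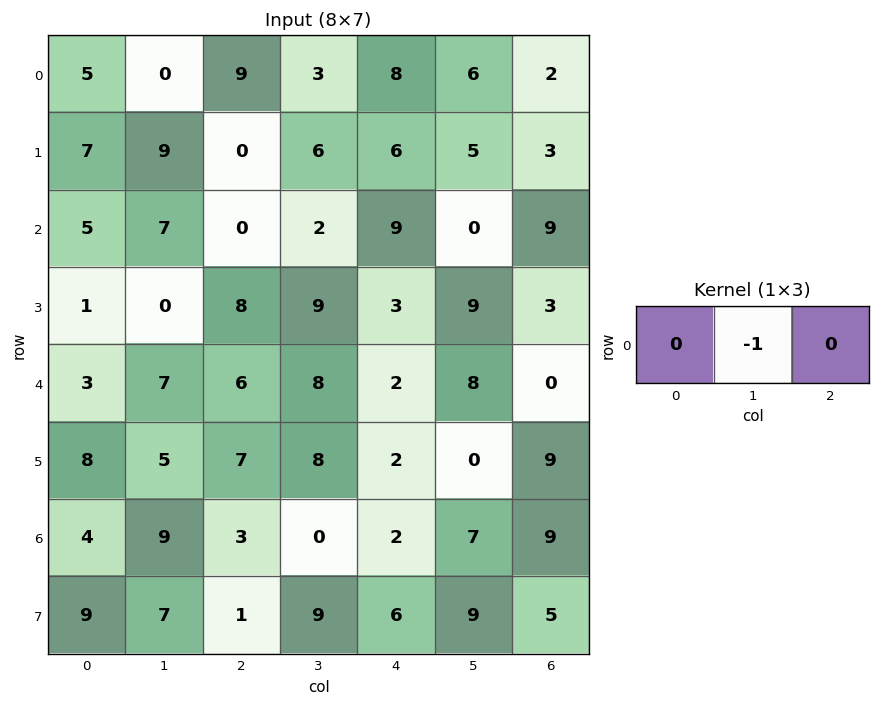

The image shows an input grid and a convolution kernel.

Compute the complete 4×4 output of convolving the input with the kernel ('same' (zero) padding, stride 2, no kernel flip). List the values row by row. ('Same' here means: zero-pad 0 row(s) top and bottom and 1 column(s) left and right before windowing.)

-5 -9 -8 -2
-5 0 -9 -9
-3 -6 -2 0
-4 -3 -2 -9

Output[0,0]: The receptive field on the zero-padded input at this output position is [0 5 0]. Elementwise product with the kernel and sum: 5·-1.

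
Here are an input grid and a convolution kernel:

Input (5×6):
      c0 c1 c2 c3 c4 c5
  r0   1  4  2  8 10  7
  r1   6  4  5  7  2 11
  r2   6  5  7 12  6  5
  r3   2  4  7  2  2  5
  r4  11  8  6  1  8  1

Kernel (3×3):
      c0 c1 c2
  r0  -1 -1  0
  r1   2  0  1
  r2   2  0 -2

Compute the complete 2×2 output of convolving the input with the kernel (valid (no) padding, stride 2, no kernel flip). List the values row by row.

10 4
10 -7

Output[0,0]: The receptive field on the input at this output position is [1 4 2 / 6 4 5 / 6 5 7]. Elementwise product with the kernel and sum: 1·-1 + 4·-1 + 6·2 + 5·1 + 6·2 + 7·-2.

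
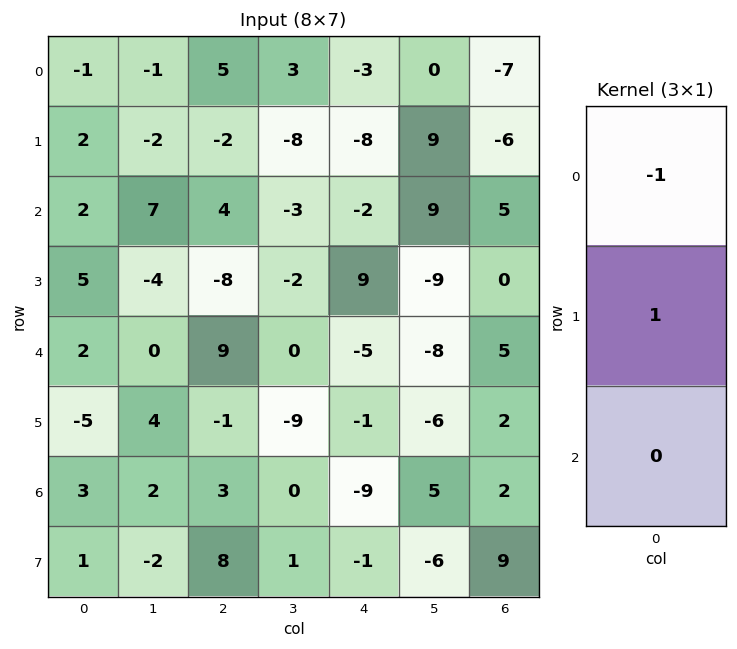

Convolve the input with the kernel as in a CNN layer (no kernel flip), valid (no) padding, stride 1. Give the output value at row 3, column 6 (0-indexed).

The receptive field on the input at this output position is [0 / 5 / 2]. Elementwise product with the kernel and sum: 0·-1 + 5·1.

5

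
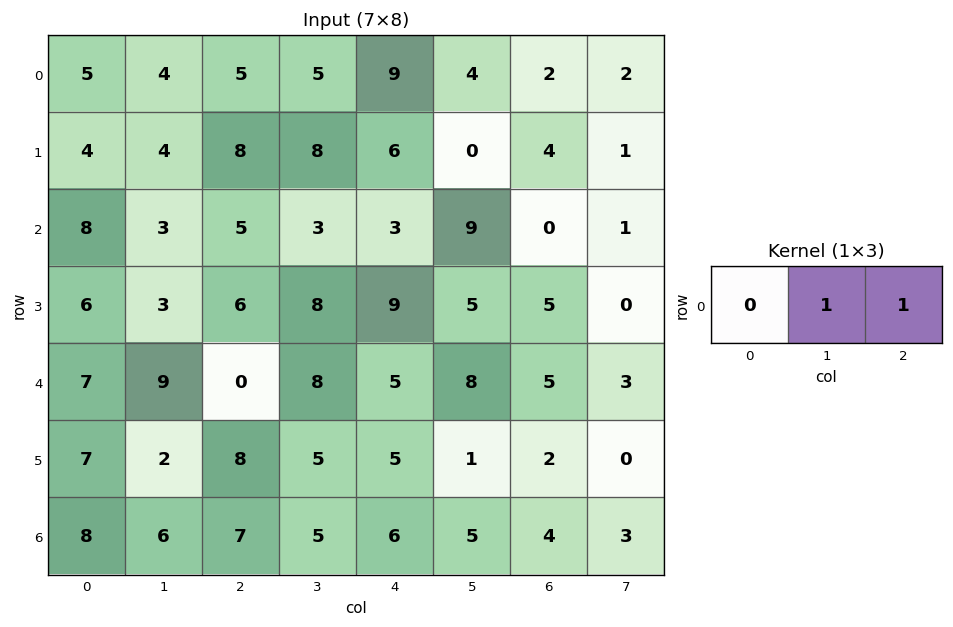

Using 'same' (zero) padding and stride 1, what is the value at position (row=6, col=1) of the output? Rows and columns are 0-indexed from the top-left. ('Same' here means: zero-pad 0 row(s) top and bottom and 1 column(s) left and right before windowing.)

13

The receptive field on the zero-padded input at this output position is [8 6 7]. Elementwise product with the kernel and sum: 6·1 + 7·1.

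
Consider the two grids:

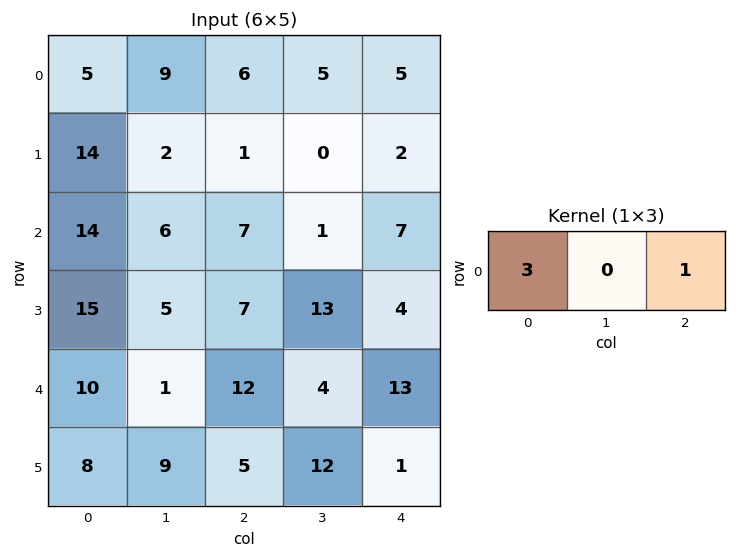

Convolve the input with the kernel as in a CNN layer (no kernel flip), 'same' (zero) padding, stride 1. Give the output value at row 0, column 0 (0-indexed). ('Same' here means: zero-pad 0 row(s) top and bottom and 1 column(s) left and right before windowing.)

9

The receptive field on the zero-padded input at this output position is [0 5 9]. Elementwise product with the kernel and sum: 0·3 + 9·1.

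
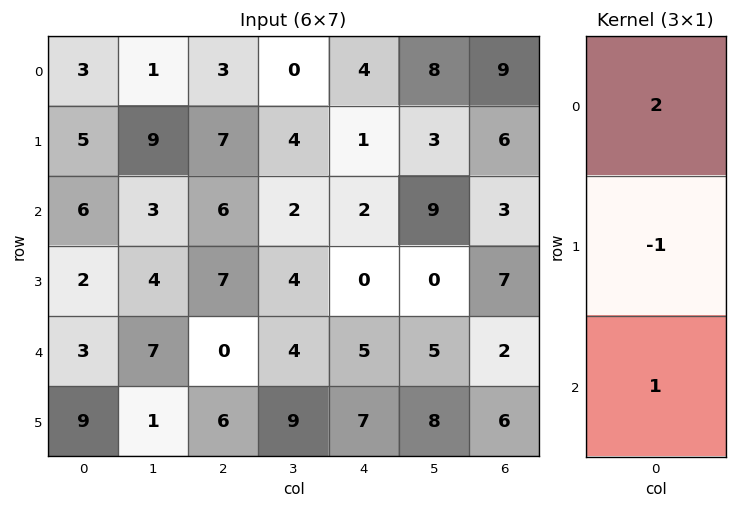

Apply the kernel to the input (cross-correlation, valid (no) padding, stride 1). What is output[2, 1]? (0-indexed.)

The receptive field on the input at this output position is [3 / 4 / 7]. Elementwise product with the kernel and sum: 3·2 + 4·-1 + 7·1.

9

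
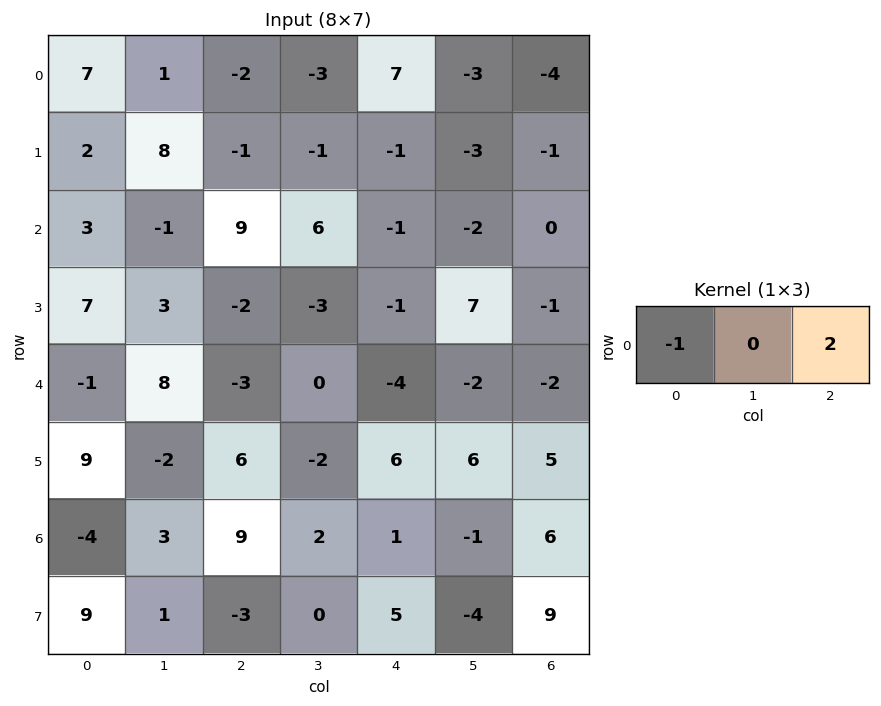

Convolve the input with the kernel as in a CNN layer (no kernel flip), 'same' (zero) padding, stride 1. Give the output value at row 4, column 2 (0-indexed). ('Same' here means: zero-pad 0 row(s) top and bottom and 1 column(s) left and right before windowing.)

-8

The receptive field on the zero-padded input at this output position is [8 -3 0]. Elementwise product with the kernel and sum: 8·-1 + 0·2.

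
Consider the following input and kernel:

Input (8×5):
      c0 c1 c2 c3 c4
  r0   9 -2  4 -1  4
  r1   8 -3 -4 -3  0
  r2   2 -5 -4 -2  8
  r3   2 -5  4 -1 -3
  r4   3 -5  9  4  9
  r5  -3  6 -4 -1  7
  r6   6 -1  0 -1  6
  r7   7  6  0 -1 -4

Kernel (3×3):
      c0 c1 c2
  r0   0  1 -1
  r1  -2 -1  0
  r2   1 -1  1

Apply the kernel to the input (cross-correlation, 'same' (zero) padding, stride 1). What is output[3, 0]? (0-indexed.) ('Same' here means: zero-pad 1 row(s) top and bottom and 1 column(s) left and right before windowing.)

-3

The receptive field on the zero-padded input at this output position is [0 2 -5 / 0 2 -5 / 0 3 -5]. Elementwise product with the kernel and sum: 2·1 + -5·-1 + 0·-2 + 2·-1 + 0·1 + 3·-1 + -5·1.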